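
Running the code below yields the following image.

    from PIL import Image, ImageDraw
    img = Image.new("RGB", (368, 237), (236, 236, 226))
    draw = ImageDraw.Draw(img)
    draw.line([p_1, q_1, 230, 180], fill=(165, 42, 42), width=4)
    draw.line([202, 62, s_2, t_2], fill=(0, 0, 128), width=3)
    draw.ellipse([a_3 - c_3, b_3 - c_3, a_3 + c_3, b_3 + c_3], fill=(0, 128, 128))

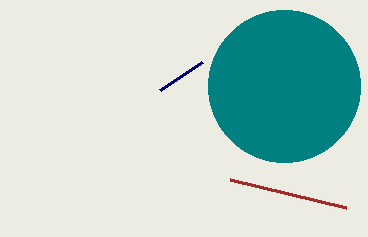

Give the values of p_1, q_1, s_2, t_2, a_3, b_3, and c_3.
p_1 = 346; q_1 = 208; s_2 = 160; t_2 = 90; a_3 = 284; b_3 = 86; c_3 = 76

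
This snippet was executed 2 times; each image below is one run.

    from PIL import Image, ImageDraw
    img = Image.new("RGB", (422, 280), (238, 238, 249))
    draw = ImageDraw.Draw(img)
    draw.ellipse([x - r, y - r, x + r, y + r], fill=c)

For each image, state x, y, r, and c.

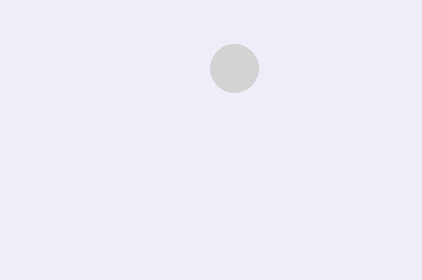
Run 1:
x = 234; y = 68; r = 24; c = 'lightgray'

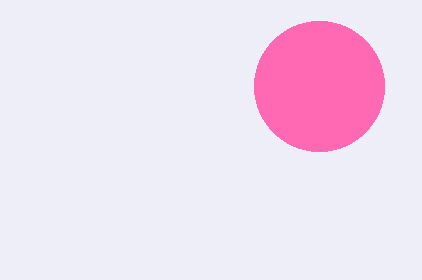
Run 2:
x = 319, y = 86, r = 65, c = 'hotpink'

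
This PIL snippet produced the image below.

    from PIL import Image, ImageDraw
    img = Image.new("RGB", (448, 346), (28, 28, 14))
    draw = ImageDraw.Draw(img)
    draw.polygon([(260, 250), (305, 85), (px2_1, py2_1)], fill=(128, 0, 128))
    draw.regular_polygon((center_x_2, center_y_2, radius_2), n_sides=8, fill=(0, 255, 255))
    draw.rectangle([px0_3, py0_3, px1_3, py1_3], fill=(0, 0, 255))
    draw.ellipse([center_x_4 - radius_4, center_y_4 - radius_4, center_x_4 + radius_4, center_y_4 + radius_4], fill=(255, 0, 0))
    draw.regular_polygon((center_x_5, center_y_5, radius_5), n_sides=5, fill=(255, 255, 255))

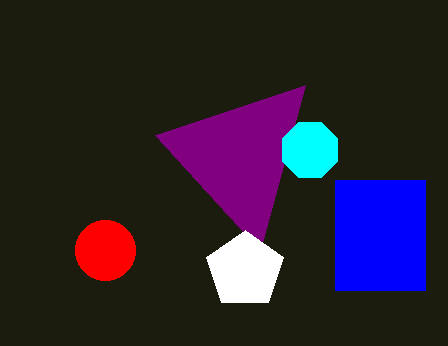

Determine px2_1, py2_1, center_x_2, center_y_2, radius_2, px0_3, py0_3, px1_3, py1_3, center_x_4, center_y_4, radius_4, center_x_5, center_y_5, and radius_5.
px2_1 = 155, py2_1 = 135, center_x_2 = 310, center_y_2 = 150, radius_2 = 30, px0_3 = 335, py0_3 = 180, px1_3 = 425, py1_3 = 290, center_x_4 = 105, center_y_4 = 250, radius_4 = 30, center_x_5 = 245, center_y_5 = 270, radius_5 = 40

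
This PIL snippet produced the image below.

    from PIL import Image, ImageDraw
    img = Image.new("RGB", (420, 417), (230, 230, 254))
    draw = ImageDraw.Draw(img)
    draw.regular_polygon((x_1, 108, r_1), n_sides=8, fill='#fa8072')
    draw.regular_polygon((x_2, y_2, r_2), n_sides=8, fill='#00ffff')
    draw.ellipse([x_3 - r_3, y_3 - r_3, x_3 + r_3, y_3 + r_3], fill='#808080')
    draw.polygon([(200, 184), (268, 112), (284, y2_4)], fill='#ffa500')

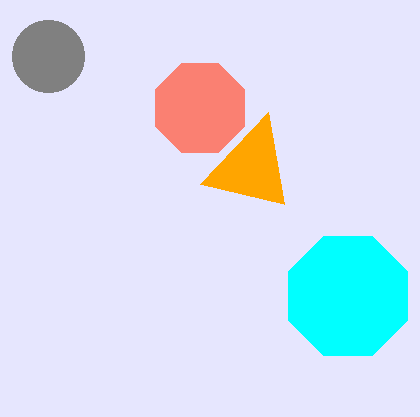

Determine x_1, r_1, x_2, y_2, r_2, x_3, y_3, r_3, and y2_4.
x_1 = 200; r_1 = 48; x_2 = 348; y_2 = 296; r_2 = 64; x_3 = 48; y_3 = 56; r_3 = 36; y2_4 = 204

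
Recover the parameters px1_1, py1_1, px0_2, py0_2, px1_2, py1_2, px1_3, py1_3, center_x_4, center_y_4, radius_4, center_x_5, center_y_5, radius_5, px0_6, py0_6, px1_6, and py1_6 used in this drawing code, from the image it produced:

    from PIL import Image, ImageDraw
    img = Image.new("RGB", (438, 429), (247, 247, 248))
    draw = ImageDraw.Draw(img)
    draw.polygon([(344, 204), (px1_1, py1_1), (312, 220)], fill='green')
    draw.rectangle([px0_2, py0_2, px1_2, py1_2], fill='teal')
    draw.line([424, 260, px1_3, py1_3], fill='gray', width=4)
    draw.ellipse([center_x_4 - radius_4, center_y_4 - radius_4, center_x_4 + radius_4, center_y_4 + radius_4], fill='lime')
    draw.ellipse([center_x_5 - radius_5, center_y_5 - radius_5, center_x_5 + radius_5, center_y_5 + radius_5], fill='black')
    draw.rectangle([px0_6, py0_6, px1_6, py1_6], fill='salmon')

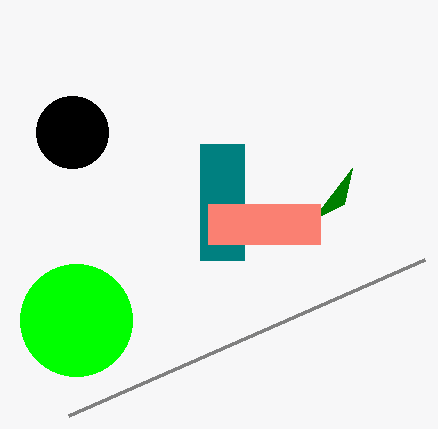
px1_1 = 352, py1_1 = 168, px0_2 = 200, py0_2 = 144, px1_2 = 244, py1_2 = 260, px1_3 = 68, py1_3 = 416, center_x_4 = 76, center_y_4 = 320, radius_4 = 56, center_x_5 = 72, center_y_5 = 132, radius_5 = 36, px0_6 = 208, py0_6 = 204, px1_6 = 320, py1_6 = 244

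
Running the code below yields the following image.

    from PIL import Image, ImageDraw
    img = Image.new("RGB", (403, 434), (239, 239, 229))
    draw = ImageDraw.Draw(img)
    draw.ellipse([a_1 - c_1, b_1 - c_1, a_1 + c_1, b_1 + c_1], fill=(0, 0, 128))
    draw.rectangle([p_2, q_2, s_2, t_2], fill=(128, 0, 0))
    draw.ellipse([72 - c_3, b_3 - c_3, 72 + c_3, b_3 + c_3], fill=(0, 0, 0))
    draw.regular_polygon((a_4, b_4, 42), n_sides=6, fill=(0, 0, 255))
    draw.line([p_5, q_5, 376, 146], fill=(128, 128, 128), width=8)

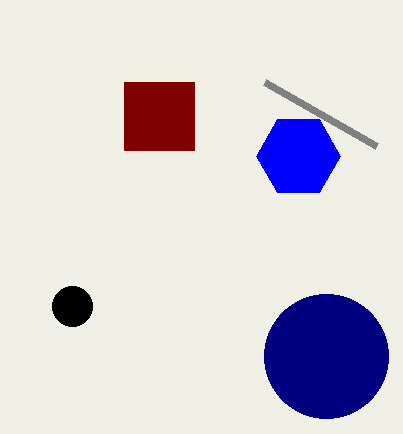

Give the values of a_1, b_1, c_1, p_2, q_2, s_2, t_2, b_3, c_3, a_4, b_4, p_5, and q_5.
a_1 = 326, b_1 = 356, c_1 = 62, p_2 = 124, q_2 = 82, s_2 = 194, t_2 = 150, b_3 = 306, c_3 = 20, a_4 = 298, b_4 = 156, p_5 = 264, q_5 = 82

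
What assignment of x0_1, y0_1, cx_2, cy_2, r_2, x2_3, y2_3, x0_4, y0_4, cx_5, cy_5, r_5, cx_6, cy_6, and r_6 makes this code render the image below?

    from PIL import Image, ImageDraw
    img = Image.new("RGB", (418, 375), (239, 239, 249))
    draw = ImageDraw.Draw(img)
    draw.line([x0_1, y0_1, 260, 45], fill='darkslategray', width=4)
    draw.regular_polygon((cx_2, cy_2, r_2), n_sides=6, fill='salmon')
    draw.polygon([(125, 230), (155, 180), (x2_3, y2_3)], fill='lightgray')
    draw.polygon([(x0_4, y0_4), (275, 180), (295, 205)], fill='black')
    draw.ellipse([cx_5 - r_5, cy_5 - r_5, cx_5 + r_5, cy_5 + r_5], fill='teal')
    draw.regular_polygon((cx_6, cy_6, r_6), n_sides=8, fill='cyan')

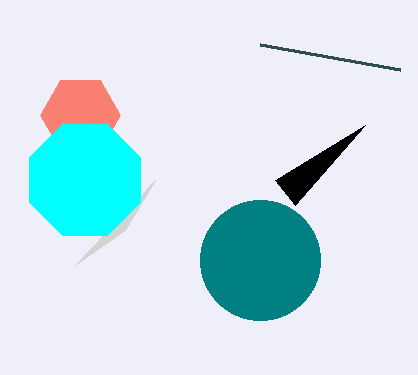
x0_1 = 400; y0_1 = 70; cx_2 = 80; cy_2 = 115; r_2 = 40; x2_3 = 75; y2_3 = 265; x0_4 = 365; y0_4 = 125; cx_5 = 260; cy_5 = 260; r_5 = 60; cx_6 = 85; cy_6 = 180; r_6 = 60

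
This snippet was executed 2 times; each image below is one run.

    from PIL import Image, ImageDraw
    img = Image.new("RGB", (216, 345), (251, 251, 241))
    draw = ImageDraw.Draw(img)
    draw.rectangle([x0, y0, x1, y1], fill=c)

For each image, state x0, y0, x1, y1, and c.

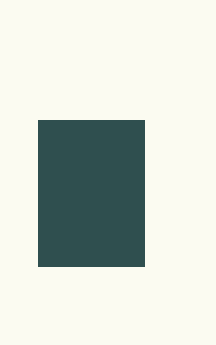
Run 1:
x0 = 38, y0 = 120, x1 = 144, y1 = 266, c = 'darkslategray'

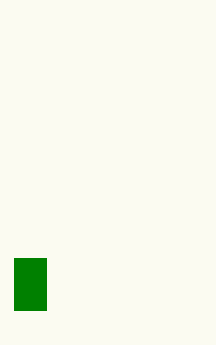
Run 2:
x0 = 14
y0 = 258
x1 = 46
y1 = 310
c = 'green'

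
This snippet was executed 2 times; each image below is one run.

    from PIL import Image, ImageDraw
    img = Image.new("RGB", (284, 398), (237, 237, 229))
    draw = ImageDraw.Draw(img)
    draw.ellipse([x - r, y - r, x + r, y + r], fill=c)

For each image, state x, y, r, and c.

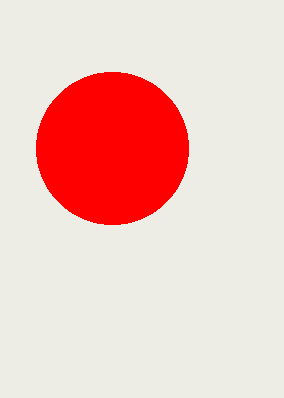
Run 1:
x = 112, y = 148, r = 76, c = 'red'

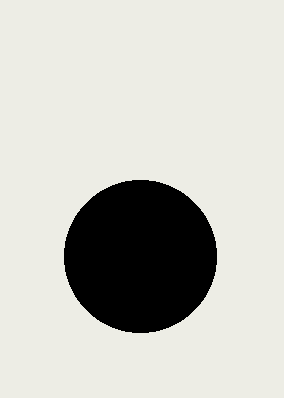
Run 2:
x = 140
y = 256
r = 76
c = 'black'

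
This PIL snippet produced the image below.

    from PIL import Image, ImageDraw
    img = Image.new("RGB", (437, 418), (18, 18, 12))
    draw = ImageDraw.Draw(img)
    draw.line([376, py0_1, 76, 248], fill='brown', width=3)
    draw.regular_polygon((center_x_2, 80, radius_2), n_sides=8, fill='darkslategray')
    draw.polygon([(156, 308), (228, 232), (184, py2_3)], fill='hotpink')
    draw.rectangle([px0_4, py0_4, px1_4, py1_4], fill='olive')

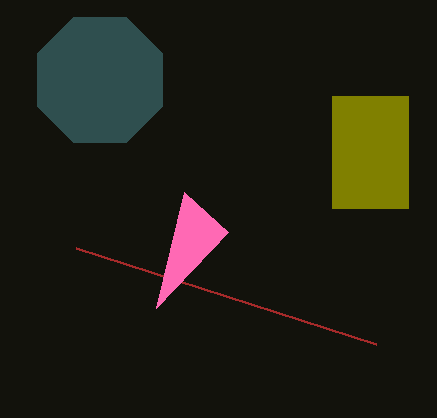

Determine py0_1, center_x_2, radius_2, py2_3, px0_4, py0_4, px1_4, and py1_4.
py0_1 = 344, center_x_2 = 100, radius_2 = 68, py2_3 = 192, px0_4 = 332, py0_4 = 96, px1_4 = 408, py1_4 = 208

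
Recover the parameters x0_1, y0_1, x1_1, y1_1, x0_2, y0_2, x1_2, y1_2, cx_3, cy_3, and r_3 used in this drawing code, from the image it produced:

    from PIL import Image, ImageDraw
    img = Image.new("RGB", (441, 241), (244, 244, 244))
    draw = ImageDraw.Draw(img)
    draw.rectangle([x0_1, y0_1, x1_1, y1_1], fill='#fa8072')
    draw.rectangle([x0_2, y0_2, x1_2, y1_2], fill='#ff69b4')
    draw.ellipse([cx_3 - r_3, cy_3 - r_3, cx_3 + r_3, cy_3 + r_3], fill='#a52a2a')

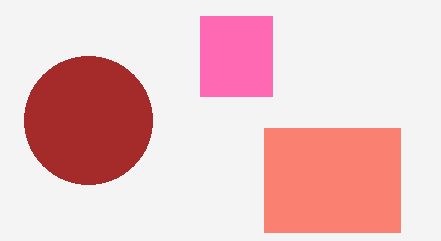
x0_1 = 264; y0_1 = 128; x1_1 = 400; y1_1 = 232; x0_2 = 200; y0_2 = 16; x1_2 = 272; y1_2 = 96; cx_3 = 88; cy_3 = 120; r_3 = 64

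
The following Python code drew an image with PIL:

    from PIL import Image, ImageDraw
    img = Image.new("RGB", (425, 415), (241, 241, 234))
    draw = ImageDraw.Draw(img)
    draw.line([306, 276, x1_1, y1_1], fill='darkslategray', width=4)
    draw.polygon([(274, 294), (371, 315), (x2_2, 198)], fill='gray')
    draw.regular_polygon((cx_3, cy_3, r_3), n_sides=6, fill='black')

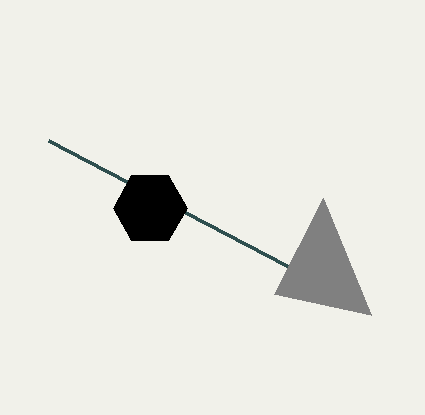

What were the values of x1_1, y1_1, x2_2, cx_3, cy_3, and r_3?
x1_1 = 49
y1_1 = 141
x2_2 = 323
cx_3 = 150
cy_3 = 208
r_3 = 37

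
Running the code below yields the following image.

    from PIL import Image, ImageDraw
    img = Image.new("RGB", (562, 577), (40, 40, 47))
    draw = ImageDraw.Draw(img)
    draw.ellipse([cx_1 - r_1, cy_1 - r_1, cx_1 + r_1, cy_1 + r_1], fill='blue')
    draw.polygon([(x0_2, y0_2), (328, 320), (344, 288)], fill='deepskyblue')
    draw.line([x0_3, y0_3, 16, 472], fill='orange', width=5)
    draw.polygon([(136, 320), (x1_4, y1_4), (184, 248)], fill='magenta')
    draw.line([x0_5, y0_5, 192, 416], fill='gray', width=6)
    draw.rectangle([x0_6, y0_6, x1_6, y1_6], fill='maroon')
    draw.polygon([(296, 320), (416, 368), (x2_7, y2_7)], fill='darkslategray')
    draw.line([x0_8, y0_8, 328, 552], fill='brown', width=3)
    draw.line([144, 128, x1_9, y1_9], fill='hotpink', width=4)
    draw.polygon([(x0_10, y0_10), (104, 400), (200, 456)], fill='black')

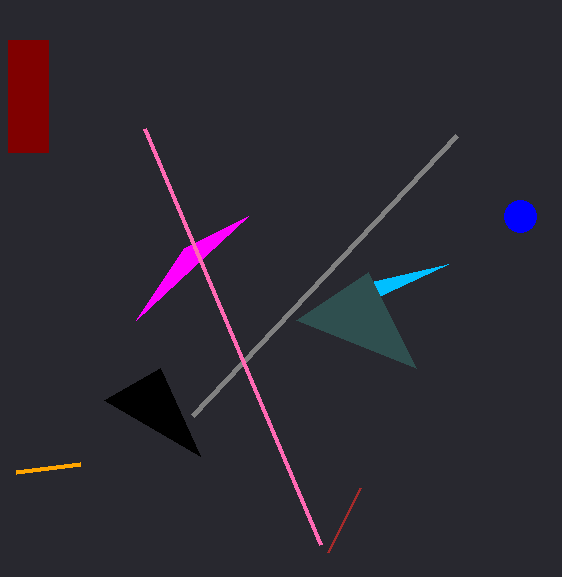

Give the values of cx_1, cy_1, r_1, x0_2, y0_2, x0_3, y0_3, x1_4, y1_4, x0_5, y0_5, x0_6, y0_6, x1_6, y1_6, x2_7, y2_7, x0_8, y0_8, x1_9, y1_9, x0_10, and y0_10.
cx_1 = 520, cy_1 = 216, r_1 = 16, x0_2 = 448, y0_2 = 264, x0_3 = 80, y0_3 = 464, x1_4 = 248, y1_4 = 216, x0_5 = 456, y0_5 = 136, x0_6 = 8, y0_6 = 40, x1_6 = 48, y1_6 = 152, x2_7 = 368, y2_7 = 272, x0_8 = 360, y0_8 = 488, x1_9 = 320, y1_9 = 544, x0_10 = 160, y0_10 = 368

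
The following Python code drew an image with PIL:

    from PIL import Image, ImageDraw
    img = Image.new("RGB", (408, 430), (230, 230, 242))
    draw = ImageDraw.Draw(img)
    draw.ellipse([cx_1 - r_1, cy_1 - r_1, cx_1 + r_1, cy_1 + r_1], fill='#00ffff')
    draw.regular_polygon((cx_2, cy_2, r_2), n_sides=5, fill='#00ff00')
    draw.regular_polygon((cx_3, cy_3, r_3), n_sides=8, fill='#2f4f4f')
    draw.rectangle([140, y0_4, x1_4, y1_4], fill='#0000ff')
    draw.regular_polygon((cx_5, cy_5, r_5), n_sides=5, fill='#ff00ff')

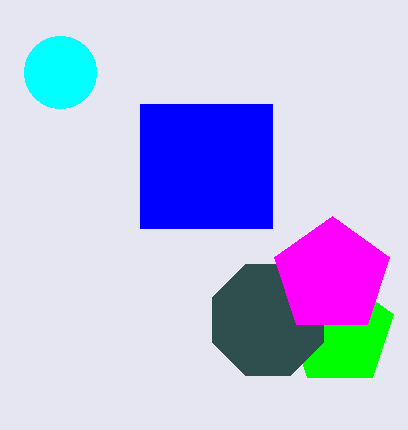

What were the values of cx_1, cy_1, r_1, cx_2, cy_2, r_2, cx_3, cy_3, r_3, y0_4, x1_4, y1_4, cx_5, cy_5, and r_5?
cx_1 = 60
cy_1 = 72
r_1 = 36
cx_2 = 340
cy_2 = 332
r_2 = 56
cx_3 = 268
cy_3 = 320
r_3 = 60
y0_4 = 104
x1_4 = 272
y1_4 = 228
cx_5 = 332
cy_5 = 276
r_5 = 60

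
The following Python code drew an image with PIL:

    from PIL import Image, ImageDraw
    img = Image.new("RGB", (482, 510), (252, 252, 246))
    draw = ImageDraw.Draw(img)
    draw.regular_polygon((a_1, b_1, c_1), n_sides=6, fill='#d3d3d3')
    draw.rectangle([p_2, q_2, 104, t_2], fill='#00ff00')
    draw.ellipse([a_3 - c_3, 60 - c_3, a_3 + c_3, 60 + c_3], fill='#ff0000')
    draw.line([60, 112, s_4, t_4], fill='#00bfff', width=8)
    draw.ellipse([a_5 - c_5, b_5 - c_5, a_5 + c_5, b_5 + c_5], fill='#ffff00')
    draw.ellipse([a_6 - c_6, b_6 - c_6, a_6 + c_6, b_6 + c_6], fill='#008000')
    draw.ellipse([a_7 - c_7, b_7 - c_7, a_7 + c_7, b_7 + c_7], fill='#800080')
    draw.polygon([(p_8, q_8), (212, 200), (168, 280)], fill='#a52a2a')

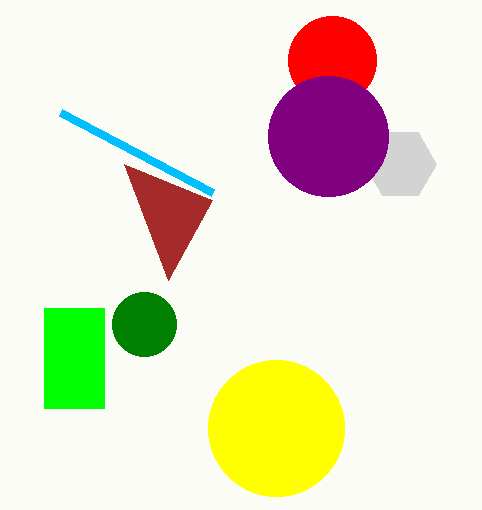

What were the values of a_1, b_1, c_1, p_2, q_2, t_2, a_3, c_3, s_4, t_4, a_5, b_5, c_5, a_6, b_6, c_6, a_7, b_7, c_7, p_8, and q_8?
a_1 = 400; b_1 = 164; c_1 = 36; p_2 = 44; q_2 = 308; t_2 = 408; a_3 = 332; c_3 = 44; s_4 = 212; t_4 = 192; a_5 = 276; b_5 = 428; c_5 = 68; a_6 = 144; b_6 = 324; c_6 = 32; a_7 = 328; b_7 = 136; c_7 = 60; p_8 = 124; q_8 = 164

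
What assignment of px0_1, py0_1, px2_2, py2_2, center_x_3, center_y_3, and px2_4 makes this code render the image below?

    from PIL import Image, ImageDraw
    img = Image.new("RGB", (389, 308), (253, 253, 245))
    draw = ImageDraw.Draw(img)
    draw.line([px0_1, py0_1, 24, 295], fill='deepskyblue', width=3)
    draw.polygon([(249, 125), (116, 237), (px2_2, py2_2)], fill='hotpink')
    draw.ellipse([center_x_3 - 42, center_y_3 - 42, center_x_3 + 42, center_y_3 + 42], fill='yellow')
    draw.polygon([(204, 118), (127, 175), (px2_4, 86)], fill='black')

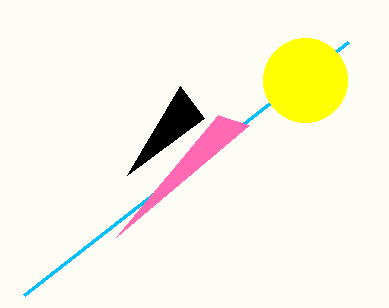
px0_1 = 348; py0_1 = 42; px2_2 = 218; py2_2 = 115; center_x_3 = 305; center_y_3 = 80; px2_4 = 180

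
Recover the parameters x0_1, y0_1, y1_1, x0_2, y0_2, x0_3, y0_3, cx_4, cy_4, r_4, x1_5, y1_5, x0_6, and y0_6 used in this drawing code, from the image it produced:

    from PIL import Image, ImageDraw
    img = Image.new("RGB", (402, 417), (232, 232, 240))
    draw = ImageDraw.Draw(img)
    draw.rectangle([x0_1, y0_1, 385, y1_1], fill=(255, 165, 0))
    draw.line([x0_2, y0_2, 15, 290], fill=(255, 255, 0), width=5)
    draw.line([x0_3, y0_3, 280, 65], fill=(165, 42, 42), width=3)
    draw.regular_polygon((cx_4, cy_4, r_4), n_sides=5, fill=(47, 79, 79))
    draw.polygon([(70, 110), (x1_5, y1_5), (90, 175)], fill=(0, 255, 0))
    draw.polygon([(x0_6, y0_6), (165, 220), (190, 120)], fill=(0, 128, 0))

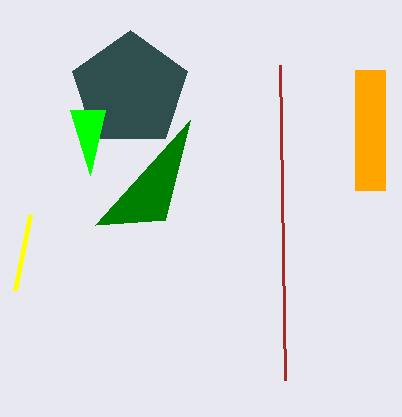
x0_1 = 355
y0_1 = 70
y1_1 = 190
x0_2 = 30
y0_2 = 215
x0_3 = 285
y0_3 = 380
cx_4 = 130
cy_4 = 90
r_4 = 60
x1_5 = 105
y1_5 = 110
x0_6 = 95
y0_6 = 225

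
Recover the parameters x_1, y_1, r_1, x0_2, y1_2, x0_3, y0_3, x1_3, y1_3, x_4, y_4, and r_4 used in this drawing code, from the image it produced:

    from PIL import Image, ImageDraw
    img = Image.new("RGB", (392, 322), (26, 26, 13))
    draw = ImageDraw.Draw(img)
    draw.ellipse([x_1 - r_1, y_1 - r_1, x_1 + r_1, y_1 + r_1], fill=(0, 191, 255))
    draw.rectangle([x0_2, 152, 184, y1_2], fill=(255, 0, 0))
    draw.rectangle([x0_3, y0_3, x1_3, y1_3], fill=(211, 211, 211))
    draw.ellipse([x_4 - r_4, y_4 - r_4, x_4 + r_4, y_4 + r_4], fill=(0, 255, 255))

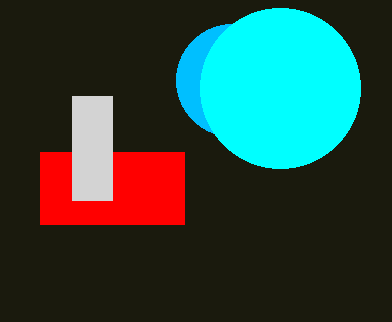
x_1 = 232
y_1 = 80
r_1 = 56
x0_2 = 40
y1_2 = 224
x0_3 = 72
y0_3 = 96
x1_3 = 112
y1_3 = 200
x_4 = 280
y_4 = 88
r_4 = 80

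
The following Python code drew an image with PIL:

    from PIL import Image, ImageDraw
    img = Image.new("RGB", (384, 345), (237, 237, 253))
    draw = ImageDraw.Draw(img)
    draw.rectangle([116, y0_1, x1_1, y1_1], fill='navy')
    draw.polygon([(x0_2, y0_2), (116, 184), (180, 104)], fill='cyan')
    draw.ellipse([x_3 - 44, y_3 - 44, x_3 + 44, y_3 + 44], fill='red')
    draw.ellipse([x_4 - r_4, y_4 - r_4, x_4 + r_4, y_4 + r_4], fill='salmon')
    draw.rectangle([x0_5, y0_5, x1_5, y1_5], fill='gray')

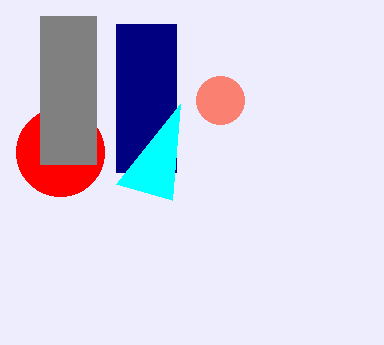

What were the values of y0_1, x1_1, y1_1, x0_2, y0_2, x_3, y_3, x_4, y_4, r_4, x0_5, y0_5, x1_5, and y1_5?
y0_1 = 24; x1_1 = 176; y1_1 = 172; x0_2 = 172; y0_2 = 200; x_3 = 60; y_3 = 152; x_4 = 220; y_4 = 100; r_4 = 24; x0_5 = 40; y0_5 = 16; x1_5 = 96; y1_5 = 164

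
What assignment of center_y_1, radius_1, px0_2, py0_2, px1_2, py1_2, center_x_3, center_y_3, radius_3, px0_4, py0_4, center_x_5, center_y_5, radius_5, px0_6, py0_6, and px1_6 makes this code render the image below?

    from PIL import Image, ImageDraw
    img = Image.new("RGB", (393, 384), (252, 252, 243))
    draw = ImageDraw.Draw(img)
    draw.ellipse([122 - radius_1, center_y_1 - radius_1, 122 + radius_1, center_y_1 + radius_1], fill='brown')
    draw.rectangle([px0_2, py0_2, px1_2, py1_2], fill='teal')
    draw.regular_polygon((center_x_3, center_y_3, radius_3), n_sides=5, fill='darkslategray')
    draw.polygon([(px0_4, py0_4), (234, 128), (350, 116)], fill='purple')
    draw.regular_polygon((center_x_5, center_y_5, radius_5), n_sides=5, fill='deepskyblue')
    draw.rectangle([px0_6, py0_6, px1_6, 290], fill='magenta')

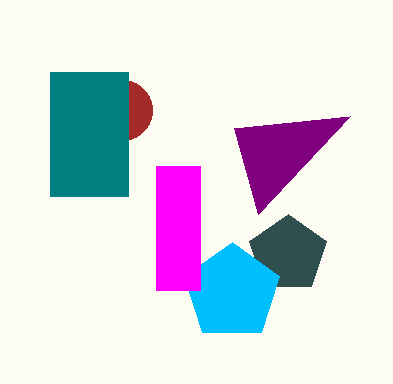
center_y_1 = 110, radius_1 = 30, px0_2 = 50, py0_2 = 72, px1_2 = 128, py1_2 = 196, center_x_3 = 288, center_y_3 = 254, radius_3 = 40, px0_4 = 258, py0_4 = 214, center_x_5 = 232, center_y_5 = 292, radius_5 = 50, px0_6 = 156, py0_6 = 166, px1_6 = 200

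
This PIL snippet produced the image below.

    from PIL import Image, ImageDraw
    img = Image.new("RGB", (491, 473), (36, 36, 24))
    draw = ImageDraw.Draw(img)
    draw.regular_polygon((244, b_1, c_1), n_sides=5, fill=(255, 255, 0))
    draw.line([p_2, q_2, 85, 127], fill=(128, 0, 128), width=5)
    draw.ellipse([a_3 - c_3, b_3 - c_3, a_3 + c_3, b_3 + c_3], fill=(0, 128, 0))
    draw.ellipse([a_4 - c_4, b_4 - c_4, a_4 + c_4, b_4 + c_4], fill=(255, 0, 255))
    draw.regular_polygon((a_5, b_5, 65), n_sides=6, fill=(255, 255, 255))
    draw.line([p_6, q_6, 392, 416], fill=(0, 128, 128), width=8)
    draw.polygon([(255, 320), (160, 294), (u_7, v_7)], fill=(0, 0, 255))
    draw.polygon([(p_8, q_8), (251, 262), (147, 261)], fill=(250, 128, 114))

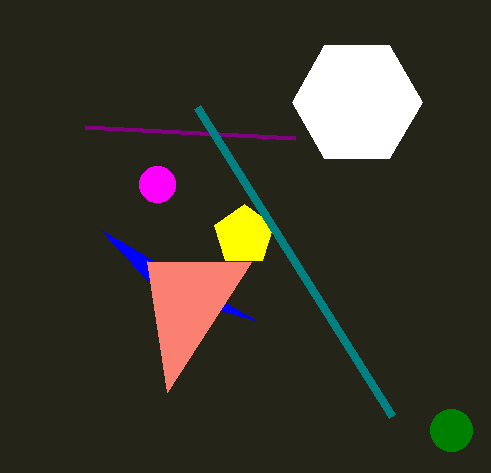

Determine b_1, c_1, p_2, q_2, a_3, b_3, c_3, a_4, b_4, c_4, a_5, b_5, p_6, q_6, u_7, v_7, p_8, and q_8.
b_1 = 235
c_1 = 31
p_2 = 295
q_2 = 138
a_3 = 451
b_3 = 430
c_3 = 21
a_4 = 157
b_4 = 184
c_4 = 18
a_5 = 357
b_5 = 102
p_6 = 197
q_6 = 107
u_7 = 101
v_7 = 230
p_8 = 167
q_8 = 392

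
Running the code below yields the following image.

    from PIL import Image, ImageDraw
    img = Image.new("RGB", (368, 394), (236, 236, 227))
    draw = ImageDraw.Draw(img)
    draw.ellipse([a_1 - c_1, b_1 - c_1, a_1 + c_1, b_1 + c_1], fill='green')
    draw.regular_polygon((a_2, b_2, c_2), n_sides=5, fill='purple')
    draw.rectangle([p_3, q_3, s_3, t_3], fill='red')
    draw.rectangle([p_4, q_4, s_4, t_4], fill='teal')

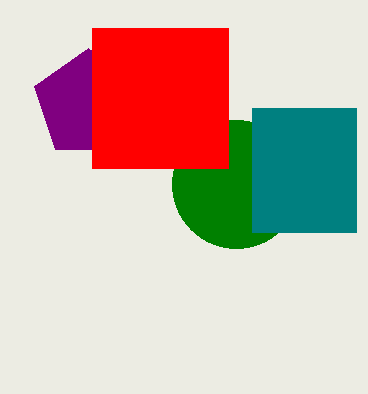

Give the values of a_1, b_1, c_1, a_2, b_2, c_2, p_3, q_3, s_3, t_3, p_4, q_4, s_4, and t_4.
a_1 = 236, b_1 = 184, c_1 = 64, a_2 = 88, b_2 = 104, c_2 = 56, p_3 = 92, q_3 = 28, s_3 = 228, t_3 = 168, p_4 = 252, q_4 = 108, s_4 = 356, t_4 = 232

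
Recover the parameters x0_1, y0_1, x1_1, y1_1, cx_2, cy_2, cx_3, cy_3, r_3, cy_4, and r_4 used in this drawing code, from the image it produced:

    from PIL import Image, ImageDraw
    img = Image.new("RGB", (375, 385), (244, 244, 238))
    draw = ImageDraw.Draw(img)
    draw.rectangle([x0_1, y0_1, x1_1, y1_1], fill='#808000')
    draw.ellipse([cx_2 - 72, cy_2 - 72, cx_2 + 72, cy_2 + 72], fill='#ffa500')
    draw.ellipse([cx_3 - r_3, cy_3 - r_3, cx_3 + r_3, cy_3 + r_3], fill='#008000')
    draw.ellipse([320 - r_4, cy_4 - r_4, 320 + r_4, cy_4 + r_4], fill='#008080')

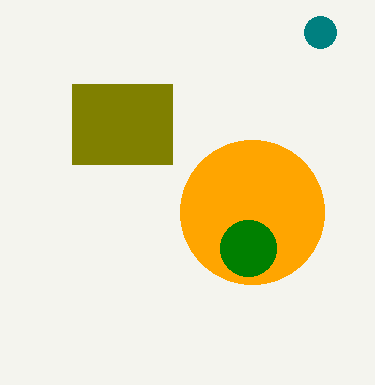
x0_1 = 72, y0_1 = 84, x1_1 = 172, y1_1 = 164, cx_2 = 252, cy_2 = 212, cx_3 = 248, cy_3 = 248, r_3 = 28, cy_4 = 32, r_4 = 16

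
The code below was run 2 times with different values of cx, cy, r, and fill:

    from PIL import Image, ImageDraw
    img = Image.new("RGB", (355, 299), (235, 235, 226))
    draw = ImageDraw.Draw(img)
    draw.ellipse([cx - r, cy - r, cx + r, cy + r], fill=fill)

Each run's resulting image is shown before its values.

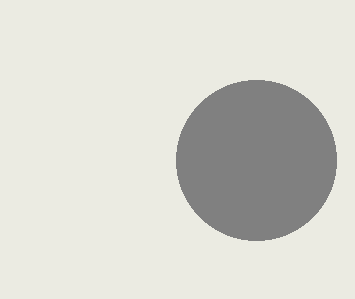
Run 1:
cx = 256
cy = 160
r = 80
fill = 'gray'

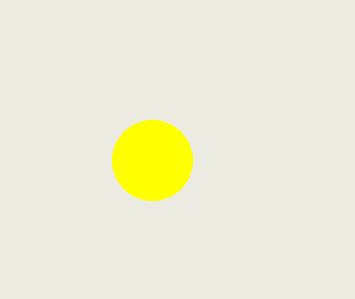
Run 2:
cx = 152, cy = 160, r = 40, fill = 'yellow'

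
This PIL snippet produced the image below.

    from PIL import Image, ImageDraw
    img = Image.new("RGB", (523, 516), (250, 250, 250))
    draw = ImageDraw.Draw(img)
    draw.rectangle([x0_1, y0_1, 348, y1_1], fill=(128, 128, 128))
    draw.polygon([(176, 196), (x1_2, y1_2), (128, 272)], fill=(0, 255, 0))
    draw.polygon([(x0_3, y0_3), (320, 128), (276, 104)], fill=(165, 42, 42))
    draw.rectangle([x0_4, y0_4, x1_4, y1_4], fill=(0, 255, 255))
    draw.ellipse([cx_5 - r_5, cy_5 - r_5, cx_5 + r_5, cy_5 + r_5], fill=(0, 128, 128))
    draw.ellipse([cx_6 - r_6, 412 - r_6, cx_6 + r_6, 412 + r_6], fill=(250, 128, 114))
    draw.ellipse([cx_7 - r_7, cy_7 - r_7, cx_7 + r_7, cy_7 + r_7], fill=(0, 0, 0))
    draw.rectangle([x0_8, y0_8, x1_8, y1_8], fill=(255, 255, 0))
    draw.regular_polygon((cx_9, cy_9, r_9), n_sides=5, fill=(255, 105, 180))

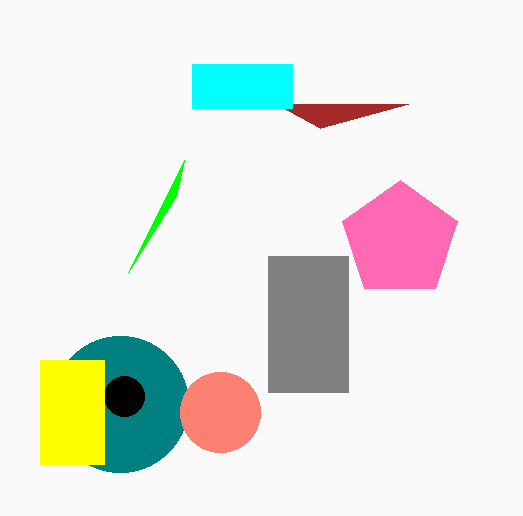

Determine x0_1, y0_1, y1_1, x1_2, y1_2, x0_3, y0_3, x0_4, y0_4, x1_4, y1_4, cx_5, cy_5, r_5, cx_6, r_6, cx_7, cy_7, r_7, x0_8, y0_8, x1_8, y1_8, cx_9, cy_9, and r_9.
x0_1 = 268, y0_1 = 256, y1_1 = 392, x1_2 = 184, y1_2 = 160, x0_3 = 408, y0_3 = 104, x0_4 = 192, y0_4 = 64, x1_4 = 292, y1_4 = 108, cx_5 = 120, cy_5 = 404, r_5 = 68, cx_6 = 220, r_6 = 40, cx_7 = 124, cy_7 = 396, r_7 = 20, x0_8 = 40, y0_8 = 360, x1_8 = 104, y1_8 = 464, cx_9 = 400, cy_9 = 240, r_9 = 60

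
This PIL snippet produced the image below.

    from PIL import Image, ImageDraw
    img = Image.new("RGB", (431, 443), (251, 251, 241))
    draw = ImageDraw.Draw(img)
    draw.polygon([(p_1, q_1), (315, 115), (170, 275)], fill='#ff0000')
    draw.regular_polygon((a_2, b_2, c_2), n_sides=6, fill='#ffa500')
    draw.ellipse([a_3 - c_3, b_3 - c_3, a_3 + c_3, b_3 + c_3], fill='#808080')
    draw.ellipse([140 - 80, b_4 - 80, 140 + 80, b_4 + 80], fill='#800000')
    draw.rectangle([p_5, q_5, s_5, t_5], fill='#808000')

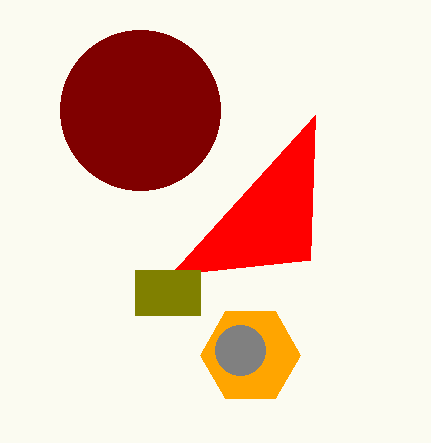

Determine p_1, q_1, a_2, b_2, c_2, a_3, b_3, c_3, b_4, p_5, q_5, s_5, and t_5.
p_1 = 310
q_1 = 260
a_2 = 250
b_2 = 355
c_2 = 50
a_3 = 240
b_3 = 350
c_3 = 25
b_4 = 110
p_5 = 135
q_5 = 270
s_5 = 200
t_5 = 315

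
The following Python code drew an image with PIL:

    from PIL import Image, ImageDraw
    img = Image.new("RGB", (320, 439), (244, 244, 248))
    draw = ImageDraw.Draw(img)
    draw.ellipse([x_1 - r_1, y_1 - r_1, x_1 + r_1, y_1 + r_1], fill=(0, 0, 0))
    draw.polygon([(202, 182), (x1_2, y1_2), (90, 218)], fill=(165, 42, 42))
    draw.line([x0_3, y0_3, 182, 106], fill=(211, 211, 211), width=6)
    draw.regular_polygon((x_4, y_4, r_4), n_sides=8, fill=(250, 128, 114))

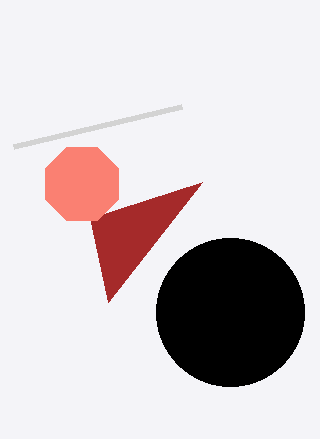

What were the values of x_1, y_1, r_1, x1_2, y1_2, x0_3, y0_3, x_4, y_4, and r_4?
x_1 = 230; y_1 = 312; r_1 = 74; x1_2 = 108; y1_2 = 302; x0_3 = 14; y0_3 = 146; x_4 = 82; y_4 = 184; r_4 = 40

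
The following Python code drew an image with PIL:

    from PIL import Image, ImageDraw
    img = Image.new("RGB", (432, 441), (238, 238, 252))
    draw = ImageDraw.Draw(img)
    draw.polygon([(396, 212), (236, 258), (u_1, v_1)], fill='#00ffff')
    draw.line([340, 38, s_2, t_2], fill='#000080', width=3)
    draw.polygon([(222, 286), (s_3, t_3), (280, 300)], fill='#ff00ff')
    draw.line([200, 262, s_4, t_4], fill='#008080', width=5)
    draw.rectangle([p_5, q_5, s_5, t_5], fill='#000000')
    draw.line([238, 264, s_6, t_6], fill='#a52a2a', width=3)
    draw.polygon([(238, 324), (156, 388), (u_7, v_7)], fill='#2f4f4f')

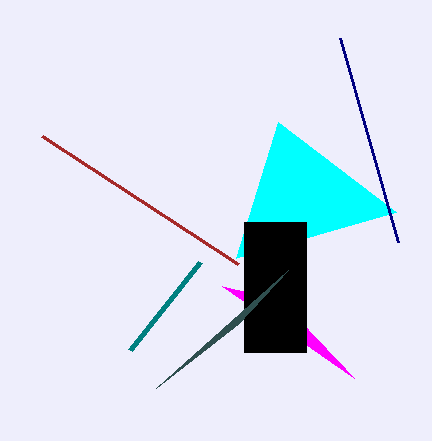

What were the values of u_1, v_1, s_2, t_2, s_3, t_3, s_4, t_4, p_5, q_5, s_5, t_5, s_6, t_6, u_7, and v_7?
u_1 = 278
v_1 = 122
s_2 = 398
t_2 = 242
s_3 = 354
t_3 = 378
s_4 = 130
t_4 = 350
p_5 = 244
q_5 = 222
s_5 = 306
t_5 = 352
s_6 = 42
t_6 = 136
u_7 = 288
v_7 = 270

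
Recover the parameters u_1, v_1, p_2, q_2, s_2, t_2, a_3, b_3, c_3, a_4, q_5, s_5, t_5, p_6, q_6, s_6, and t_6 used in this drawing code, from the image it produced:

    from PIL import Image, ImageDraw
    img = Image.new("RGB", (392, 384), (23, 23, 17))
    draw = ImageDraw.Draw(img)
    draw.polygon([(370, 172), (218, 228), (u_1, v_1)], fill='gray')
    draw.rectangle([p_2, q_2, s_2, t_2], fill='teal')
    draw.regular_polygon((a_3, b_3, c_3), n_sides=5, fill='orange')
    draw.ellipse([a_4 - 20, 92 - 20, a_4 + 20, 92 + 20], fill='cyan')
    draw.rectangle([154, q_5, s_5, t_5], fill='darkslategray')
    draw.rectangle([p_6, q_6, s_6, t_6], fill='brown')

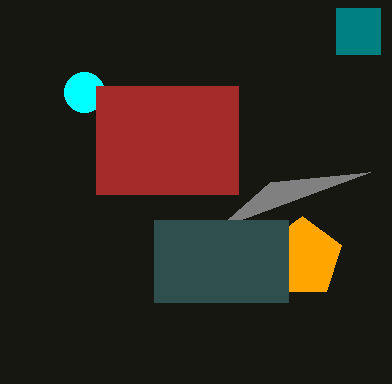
u_1 = 270
v_1 = 182
p_2 = 336
q_2 = 8
s_2 = 380
t_2 = 54
a_3 = 302
b_3 = 258
c_3 = 42
a_4 = 84
q_5 = 220
s_5 = 288
t_5 = 302
p_6 = 96
q_6 = 86
s_6 = 238
t_6 = 194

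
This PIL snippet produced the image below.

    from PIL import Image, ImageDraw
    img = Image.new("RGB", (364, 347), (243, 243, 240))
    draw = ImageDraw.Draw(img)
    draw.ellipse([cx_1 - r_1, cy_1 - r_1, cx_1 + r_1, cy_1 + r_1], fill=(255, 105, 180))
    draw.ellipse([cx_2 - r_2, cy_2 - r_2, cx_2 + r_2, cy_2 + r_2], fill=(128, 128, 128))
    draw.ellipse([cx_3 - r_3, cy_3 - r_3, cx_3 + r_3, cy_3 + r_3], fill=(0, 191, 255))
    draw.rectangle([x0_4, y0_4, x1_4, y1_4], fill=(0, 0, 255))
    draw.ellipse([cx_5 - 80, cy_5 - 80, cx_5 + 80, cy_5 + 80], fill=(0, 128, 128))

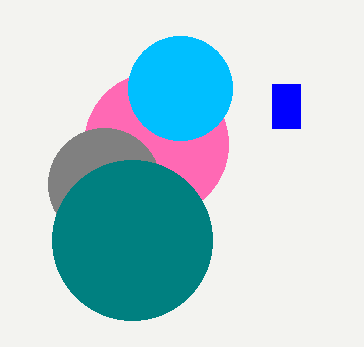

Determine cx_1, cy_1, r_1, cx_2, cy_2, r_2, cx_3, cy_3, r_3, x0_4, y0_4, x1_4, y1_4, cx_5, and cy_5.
cx_1 = 156, cy_1 = 144, r_1 = 72, cx_2 = 104, cy_2 = 184, r_2 = 56, cx_3 = 180, cy_3 = 88, r_3 = 52, x0_4 = 272, y0_4 = 84, x1_4 = 300, y1_4 = 128, cx_5 = 132, cy_5 = 240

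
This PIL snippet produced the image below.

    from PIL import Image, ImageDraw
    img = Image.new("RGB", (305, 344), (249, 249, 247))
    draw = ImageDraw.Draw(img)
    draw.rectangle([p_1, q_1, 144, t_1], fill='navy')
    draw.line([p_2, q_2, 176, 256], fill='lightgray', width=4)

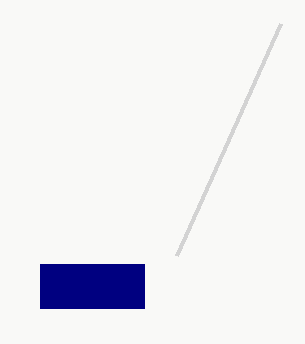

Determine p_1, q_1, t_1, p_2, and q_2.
p_1 = 40; q_1 = 264; t_1 = 308; p_2 = 280; q_2 = 24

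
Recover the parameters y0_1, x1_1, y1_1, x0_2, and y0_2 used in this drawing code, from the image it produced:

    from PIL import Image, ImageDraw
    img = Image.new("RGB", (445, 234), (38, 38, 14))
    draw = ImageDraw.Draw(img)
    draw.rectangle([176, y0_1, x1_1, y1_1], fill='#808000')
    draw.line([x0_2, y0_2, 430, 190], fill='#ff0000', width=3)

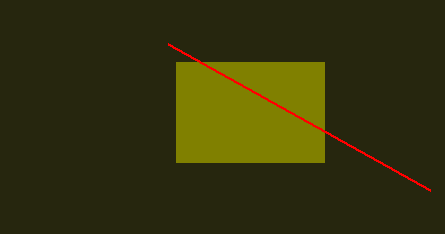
y0_1 = 62
x1_1 = 324
y1_1 = 162
x0_2 = 168
y0_2 = 44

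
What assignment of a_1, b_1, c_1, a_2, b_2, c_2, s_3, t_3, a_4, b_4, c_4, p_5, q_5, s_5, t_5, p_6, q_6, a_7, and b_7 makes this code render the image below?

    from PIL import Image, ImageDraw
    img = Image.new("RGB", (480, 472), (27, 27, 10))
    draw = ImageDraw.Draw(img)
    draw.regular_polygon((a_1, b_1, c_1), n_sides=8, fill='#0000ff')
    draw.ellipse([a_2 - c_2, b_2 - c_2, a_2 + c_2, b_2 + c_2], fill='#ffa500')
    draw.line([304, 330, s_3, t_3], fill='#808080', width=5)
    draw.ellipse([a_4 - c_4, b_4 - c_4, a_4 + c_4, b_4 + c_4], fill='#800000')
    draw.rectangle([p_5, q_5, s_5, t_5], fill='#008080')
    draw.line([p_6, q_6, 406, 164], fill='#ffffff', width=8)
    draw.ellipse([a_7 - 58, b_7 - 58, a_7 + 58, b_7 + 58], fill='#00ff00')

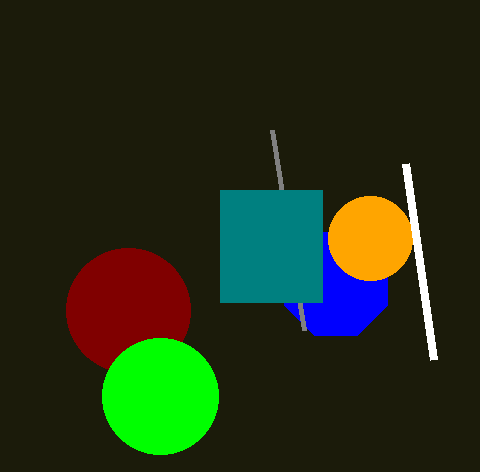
a_1 = 336
b_1 = 284
c_1 = 56
a_2 = 370
b_2 = 238
c_2 = 42
s_3 = 272
t_3 = 130
a_4 = 128
b_4 = 310
c_4 = 62
p_5 = 220
q_5 = 190
s_5 = 322
t_5 = 302
p_6 = 434
q_6 = 360
a_7 = 160
b_7 = 396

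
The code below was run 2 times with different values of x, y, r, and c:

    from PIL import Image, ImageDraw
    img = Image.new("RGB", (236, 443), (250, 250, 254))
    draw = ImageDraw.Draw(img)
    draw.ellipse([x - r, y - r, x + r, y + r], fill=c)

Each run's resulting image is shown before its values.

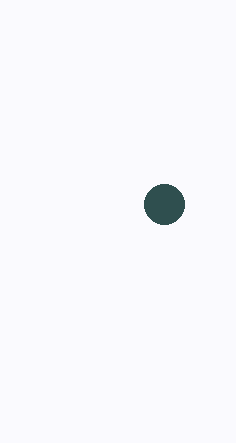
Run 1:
x = 164; y = 204; r = 20; c = 'darkslategray'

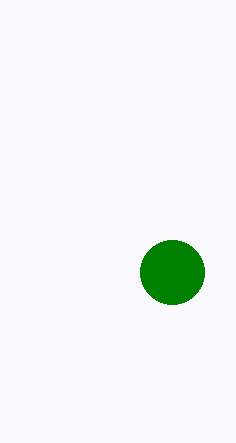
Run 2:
x = 172; y = 272; r = 32; c = 'green'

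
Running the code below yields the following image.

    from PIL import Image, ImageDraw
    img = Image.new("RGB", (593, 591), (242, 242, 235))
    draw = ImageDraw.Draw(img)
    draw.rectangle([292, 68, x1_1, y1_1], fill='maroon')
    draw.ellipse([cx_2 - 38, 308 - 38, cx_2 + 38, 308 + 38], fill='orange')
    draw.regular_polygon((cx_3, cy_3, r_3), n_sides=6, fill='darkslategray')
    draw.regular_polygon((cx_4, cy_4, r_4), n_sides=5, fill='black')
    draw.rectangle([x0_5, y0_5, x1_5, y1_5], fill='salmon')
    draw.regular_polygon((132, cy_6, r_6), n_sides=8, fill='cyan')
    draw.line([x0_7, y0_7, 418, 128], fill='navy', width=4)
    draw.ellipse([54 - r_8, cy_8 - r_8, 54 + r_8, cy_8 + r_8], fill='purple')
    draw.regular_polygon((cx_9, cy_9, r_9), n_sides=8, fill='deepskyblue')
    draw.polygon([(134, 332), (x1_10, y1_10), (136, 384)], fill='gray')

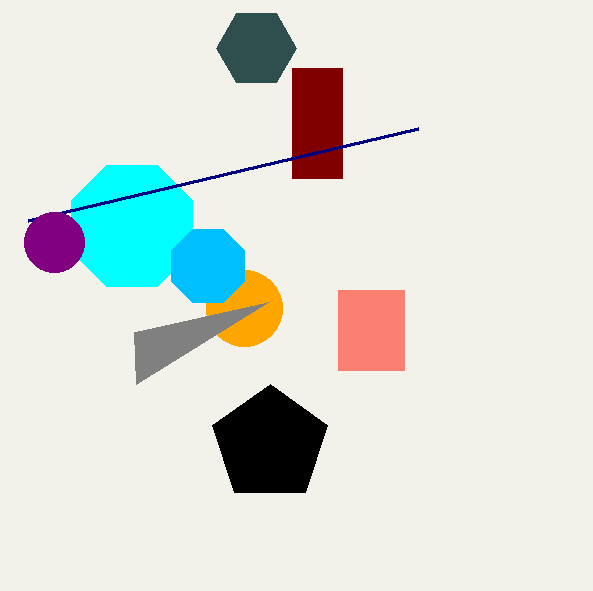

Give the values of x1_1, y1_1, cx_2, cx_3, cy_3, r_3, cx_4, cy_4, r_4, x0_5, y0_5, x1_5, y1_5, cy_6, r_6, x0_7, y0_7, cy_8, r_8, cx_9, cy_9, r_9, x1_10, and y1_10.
x1_1 = 342
y1_1 = 178
cx_2 = 244
cx_3 = 256
cy_3 = 48
r_3 = 40
cx_4 = 270
cy_4 = 444
r_4 = 60
x0_5 = 338
y0_5 = 290
x1_5 = 404
y1_5 = 370
cy_6 = 226
r_6 = 66
x0_7 = 28
y0_7 = 220
cy_8 = 242
r_8 = 30
cx_9 = 208
cy_9 = 266
r_9 = 40
x1_10 = 268
y1_10 = 302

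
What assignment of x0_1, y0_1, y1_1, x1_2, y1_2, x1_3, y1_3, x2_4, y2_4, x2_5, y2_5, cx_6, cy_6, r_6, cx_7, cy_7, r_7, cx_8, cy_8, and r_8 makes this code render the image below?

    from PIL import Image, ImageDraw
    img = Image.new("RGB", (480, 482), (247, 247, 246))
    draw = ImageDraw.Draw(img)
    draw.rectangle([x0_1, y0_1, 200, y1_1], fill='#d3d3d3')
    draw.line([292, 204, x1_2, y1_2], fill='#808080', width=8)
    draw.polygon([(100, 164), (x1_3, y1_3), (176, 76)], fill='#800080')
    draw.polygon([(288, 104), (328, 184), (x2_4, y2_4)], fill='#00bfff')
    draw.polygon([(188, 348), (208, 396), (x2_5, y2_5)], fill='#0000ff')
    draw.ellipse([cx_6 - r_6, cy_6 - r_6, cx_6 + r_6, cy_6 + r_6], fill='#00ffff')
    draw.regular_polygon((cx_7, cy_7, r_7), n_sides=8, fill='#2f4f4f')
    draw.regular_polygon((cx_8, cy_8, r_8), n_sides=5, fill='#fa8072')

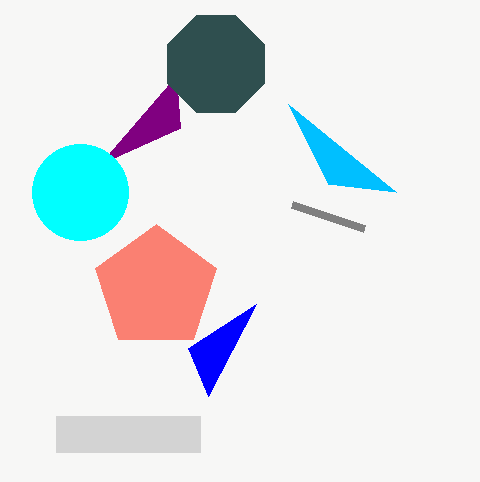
x0_1 = 56
y0_1 = 416
y1_1 = 452
x1_2 = 364
y1_2 = 228
x1_3 = 180
y1_3 = 128
x2_4 = 396
y2_4 = 192
x2_5 = 256
y2_5 = 304
cx_6 = 80
cy_6 = 192
r_6 = 48
cx_7 = 216
cy_7 = 64
r_7 = 52
cx_8 = 156
cy_8 = 288
r_8 = 64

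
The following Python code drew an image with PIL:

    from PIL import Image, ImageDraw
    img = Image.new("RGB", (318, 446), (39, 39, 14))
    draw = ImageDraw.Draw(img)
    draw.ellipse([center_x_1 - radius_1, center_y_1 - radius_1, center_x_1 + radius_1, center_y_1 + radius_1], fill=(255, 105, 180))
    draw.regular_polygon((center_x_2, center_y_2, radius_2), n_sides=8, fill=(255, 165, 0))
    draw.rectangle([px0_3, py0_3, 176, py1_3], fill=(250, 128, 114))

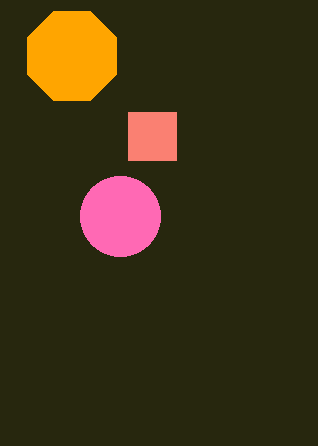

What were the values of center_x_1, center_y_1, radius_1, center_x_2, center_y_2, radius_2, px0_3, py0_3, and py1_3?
center_x_1 = 120
center_y_1 = 216
radius_1 = 40
center_x_2 = 72
center_y_2 = 56
radius_2 = 48
px0_3 = 128
py0_3 = 112
py1_3 = 160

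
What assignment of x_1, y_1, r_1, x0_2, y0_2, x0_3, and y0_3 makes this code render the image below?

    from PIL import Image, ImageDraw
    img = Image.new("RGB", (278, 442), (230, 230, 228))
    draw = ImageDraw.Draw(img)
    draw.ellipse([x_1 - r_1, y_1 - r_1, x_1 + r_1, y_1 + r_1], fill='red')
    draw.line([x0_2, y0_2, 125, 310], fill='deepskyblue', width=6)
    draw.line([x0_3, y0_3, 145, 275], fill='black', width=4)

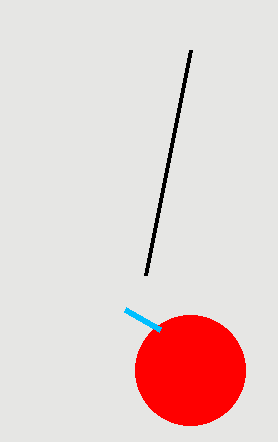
x_1 = 190
y_1 = 370
r_1 = 55
x0_2 = 160
y0_2 = 330
x0_3 = 190
y0_3 = 50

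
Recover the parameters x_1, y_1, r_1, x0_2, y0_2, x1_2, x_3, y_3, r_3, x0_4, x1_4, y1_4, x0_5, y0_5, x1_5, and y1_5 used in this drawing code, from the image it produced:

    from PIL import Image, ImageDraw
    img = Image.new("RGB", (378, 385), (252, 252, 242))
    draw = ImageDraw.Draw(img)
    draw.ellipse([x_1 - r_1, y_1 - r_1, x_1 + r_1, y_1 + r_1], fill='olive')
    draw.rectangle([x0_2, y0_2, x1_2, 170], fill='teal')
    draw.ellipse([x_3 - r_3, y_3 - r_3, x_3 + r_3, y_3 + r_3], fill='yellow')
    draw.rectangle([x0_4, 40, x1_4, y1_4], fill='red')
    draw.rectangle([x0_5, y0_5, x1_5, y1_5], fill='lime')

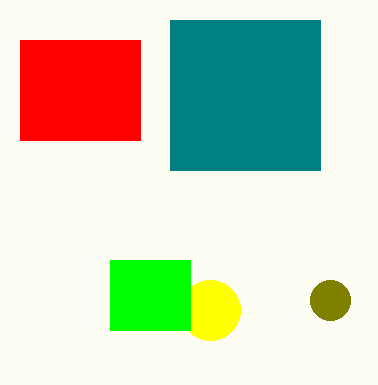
x_1 = 330; y_1 = 300; r_1 = 20; x0_2 = 170; y0_2 = 20; x1_2 = 320; x_3 = 210; y_3 = 310; r_3 = 30; x0_4 = 20; x1_4 = 140; y1_4 = 140; x0_5 = 110; y0_5 = 260; x1_5 = 190; y1_5 = 330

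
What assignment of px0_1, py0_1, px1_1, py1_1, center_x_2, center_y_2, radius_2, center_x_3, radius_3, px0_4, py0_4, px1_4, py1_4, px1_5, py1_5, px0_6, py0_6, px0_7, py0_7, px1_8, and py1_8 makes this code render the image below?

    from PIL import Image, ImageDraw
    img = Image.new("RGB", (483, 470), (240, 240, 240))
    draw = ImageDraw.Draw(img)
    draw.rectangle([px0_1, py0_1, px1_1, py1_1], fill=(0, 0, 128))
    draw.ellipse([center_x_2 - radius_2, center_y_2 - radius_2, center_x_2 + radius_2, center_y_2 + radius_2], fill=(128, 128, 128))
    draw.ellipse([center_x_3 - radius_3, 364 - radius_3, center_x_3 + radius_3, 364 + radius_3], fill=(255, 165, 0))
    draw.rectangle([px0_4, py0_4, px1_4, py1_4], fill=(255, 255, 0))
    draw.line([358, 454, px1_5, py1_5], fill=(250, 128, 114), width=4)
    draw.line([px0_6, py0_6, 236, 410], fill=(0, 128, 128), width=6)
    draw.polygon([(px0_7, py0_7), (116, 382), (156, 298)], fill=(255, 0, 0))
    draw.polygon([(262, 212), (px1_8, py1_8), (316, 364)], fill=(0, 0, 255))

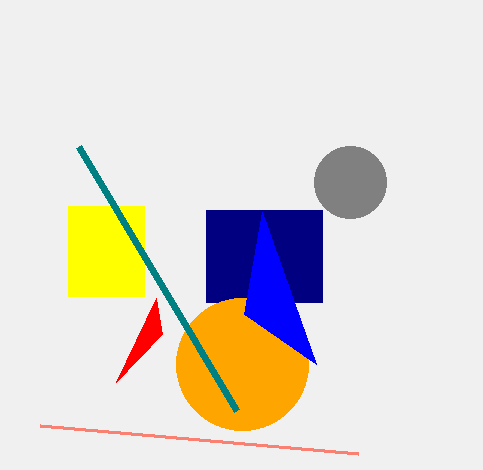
px0_1 = 206; py0_1 = 210; px1_1 = 322; py1_1 = 302; center_x_2 = 350; center_y_2 = 182; radius_2 = 36; center_x_3 = 242; radius_3 = 66; px0_4 = 68; py0_4 = 206; px1_4 = 144; py1_4 = 296; px1_5 = 40; py1_5 = 426; px0_6 = 78; py0_6 = 146; px0_7 = 162; py0_7 = 334; px1_8 = 244; py1_8 = 314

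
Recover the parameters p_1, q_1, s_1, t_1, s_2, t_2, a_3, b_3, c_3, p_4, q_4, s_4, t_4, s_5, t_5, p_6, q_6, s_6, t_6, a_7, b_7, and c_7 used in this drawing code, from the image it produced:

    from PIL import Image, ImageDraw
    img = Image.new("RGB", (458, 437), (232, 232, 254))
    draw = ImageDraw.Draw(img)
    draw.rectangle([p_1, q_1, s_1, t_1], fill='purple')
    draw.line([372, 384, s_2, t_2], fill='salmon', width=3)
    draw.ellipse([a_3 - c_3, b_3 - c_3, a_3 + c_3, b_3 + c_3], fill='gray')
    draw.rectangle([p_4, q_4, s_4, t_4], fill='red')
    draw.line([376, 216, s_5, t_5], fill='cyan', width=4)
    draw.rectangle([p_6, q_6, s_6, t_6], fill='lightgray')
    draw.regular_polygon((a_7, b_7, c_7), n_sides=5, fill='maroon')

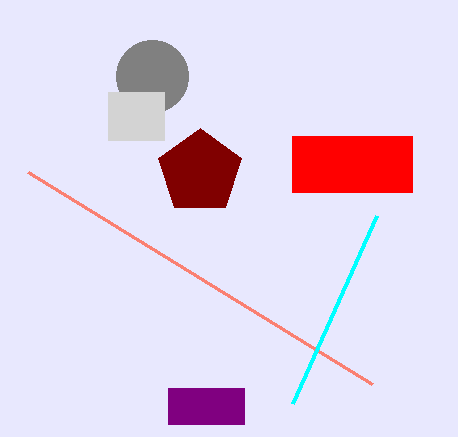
p_1 = 168, q_1 = 388, s_1 = 244, t_1 = 424, s_2 = 28, t_2 = 172, a_3 = 152, b_3 = 76, c_3 = 36, p_4 = 292, q_4 = 136, s_4 = 412, t_4 = 192, s_5 = 292, t_5 = 404, p_6 = 108, q_6 = 92, s_6 = 164, t_6 = 140, a_7 = 200, b_7 = 172, c_7 = 44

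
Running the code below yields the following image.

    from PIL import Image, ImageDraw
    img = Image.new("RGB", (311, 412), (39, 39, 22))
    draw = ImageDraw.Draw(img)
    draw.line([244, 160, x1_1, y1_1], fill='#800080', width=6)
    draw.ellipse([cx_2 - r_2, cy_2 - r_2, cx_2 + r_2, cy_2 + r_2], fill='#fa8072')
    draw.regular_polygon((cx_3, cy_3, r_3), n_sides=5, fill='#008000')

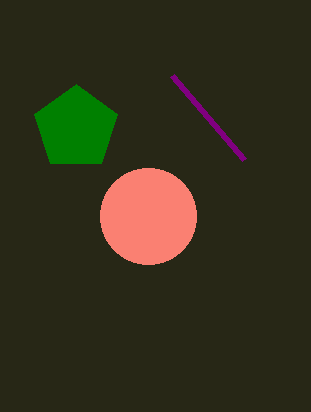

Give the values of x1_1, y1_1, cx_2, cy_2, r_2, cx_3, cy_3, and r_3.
x1_1 = 172; y1_1 = 76; cx_2 = 148; cy_2 = 216; r_2 = 48; cx_3 = 76; cy_3 = 128; r_3 = 44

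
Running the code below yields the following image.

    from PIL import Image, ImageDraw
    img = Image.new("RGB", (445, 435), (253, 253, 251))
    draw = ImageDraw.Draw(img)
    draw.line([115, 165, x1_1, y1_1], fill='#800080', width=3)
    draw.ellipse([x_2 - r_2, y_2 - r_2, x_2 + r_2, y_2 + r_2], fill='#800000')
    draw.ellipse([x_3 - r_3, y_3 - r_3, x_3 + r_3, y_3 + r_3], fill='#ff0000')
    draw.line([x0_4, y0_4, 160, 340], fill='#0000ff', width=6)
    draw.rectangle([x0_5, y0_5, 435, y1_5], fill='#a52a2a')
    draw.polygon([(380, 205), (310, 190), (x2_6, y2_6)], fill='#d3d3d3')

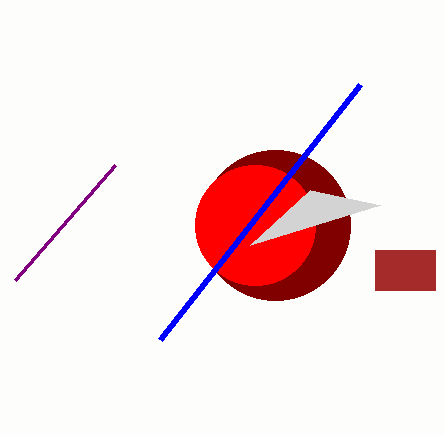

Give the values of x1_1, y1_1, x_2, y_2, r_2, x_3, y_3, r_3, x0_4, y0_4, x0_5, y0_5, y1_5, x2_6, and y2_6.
x1_1 = 15, y1_1 = 280, x_2 = 275, y_2 = 225, r_2 = 75, x_3 = 255, y_3 = 225, r_3 = 60, x0_4 = 360, y0_4 = 85, x0_5 = 375, y0_5 = 250, y1_5 = 290, x2_6 = 250, y2_6 = 245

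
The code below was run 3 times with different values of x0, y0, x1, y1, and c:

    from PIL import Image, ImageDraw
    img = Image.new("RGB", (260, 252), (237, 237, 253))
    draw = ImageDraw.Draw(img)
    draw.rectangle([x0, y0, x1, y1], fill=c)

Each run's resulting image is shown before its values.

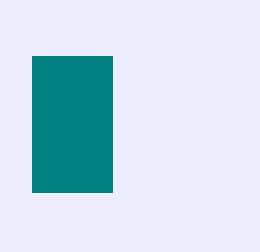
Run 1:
x0 = 32, y0 = 56, x1 = 112, y1 = 192, c = 'teal'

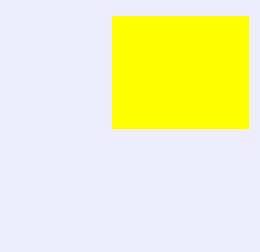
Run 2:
x0 = 112
y0 = 16
x1 = 248
y1 = 128
c = 'yellow'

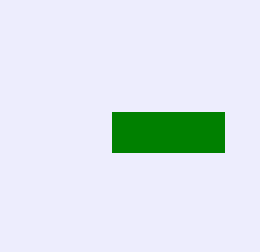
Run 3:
x0 = 112
y0 = 112
x1 = 224
y1 = 152
c = 'green'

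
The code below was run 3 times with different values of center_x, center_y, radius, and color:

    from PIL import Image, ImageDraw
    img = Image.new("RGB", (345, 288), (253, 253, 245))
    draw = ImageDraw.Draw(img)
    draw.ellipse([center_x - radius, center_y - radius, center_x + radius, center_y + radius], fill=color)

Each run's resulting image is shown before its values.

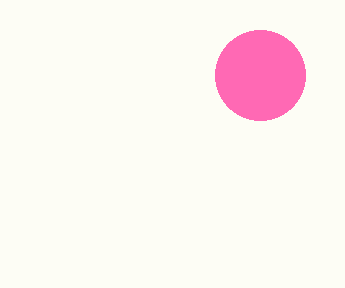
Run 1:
center_x = 260
center_y = 75
radius = 45
color = 'hotpink'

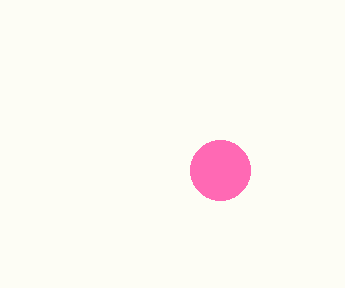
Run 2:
center_x = 220; center_y = 170; radius = 30; color = 'hotpink'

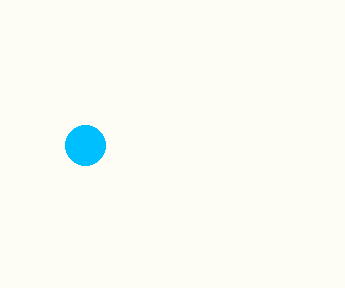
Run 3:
center_x = 85; center_y = 145; radius = 20; color = 'deepskyblue'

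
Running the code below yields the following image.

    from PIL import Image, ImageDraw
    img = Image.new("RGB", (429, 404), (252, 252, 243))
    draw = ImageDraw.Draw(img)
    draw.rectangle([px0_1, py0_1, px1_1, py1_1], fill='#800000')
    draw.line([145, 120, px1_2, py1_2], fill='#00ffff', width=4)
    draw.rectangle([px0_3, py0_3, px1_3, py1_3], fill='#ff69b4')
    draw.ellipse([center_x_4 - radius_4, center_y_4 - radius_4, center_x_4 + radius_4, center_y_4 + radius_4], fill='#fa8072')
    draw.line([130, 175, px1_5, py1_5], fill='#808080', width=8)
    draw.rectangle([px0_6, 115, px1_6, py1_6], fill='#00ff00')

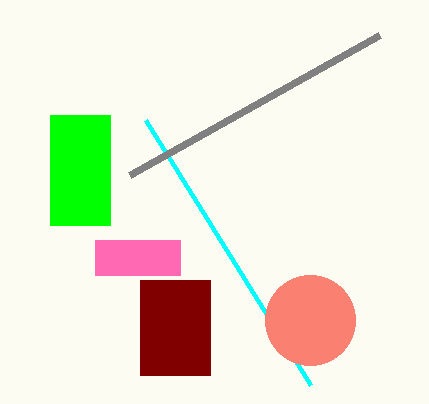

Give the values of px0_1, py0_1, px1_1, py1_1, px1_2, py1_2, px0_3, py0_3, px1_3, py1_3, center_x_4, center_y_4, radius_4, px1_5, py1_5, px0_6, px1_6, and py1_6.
px0_1 = 140, py0_1 = 280, px1_1 = 210, py1_1 = 375, px1_2 = 310, py1_2 = 385, px0_3 = 95, py0_3 = 240, px1_3 = 180, py1_3 = 275, center_x_4 = 310, center_y_4 = 320, radius_4 = 45, px1_5 = 380, py1_5 = 35, px0_6 = 50, px1_6 = 110, py1_6 = 225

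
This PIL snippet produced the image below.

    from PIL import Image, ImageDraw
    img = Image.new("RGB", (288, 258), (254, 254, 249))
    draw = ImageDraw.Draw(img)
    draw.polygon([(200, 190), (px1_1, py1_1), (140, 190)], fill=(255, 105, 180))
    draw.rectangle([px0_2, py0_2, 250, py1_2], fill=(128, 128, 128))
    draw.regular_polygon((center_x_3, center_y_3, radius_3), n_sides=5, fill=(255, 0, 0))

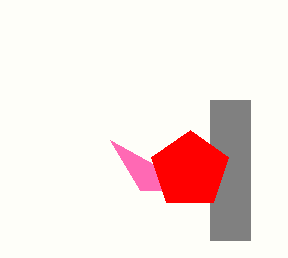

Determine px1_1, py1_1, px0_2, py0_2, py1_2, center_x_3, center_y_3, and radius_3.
px1_1 = 110, py1_1 = 140, px0_2 = 210, py0_2 = 100, py1_2 = 240, center_x_3 = 190, center_y_3 = 170, radius_3 = 40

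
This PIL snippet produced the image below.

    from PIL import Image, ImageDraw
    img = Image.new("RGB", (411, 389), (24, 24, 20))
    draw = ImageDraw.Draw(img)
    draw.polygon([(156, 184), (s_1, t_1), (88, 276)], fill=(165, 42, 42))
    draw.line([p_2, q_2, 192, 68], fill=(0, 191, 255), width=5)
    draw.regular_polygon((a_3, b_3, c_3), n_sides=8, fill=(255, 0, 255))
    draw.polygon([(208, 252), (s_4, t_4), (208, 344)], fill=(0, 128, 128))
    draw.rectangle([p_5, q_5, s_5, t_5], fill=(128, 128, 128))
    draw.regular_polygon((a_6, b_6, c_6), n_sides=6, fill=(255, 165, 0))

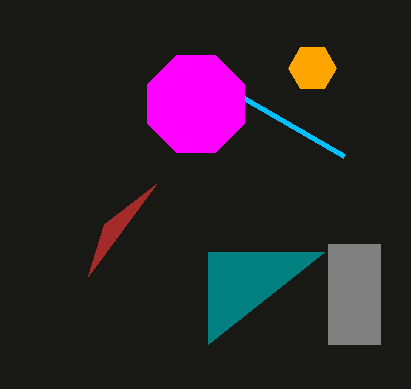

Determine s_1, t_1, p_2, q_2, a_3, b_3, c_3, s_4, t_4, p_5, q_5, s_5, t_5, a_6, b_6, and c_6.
s_1 = 104
t_1 = 224
p_2 = 344
q_2 = 156
a_3 = 196
b_3 = 104
c_3 = 52
s_4 = 324
t_4 = 252
p_5 = 328
q_5 = 244
s_5 = 380
t_5 = 344
a_6 = 312
b_6 = 68
c_6 = 24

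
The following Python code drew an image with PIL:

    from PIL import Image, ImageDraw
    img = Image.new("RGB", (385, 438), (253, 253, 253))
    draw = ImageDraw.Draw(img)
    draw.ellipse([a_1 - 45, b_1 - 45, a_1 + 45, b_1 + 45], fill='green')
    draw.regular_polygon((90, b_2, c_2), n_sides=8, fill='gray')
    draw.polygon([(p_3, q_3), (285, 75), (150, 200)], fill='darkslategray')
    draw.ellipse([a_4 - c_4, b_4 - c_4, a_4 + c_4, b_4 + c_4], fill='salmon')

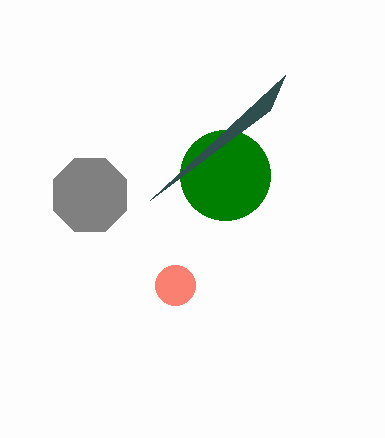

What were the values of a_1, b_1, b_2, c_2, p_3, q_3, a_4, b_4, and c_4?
a_1 = 225; b_1 = 175; b_2 = 195; c_2 = 40; p_3 = 270; q_3 = 110; a_4 = 175; b_4 = 285; c_4 = 20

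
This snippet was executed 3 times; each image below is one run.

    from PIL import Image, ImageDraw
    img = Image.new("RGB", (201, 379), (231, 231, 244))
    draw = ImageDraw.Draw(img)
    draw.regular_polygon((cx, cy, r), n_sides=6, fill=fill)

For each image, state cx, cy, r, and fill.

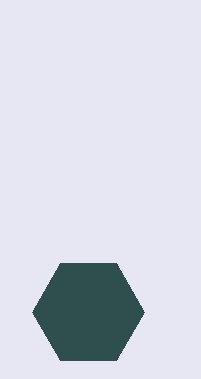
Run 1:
cx = 88
cy = 312
r = 56
fill = 'darkslategray'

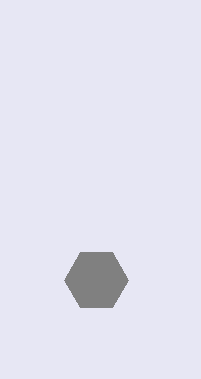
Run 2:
cx = 96, cy = 280, r = 32, fill = 'gray'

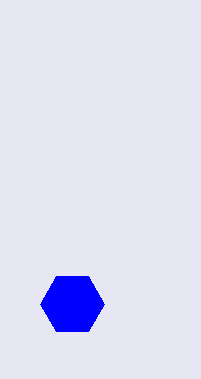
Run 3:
cx = 72
cy = 304
r = 32
fill = 'blue'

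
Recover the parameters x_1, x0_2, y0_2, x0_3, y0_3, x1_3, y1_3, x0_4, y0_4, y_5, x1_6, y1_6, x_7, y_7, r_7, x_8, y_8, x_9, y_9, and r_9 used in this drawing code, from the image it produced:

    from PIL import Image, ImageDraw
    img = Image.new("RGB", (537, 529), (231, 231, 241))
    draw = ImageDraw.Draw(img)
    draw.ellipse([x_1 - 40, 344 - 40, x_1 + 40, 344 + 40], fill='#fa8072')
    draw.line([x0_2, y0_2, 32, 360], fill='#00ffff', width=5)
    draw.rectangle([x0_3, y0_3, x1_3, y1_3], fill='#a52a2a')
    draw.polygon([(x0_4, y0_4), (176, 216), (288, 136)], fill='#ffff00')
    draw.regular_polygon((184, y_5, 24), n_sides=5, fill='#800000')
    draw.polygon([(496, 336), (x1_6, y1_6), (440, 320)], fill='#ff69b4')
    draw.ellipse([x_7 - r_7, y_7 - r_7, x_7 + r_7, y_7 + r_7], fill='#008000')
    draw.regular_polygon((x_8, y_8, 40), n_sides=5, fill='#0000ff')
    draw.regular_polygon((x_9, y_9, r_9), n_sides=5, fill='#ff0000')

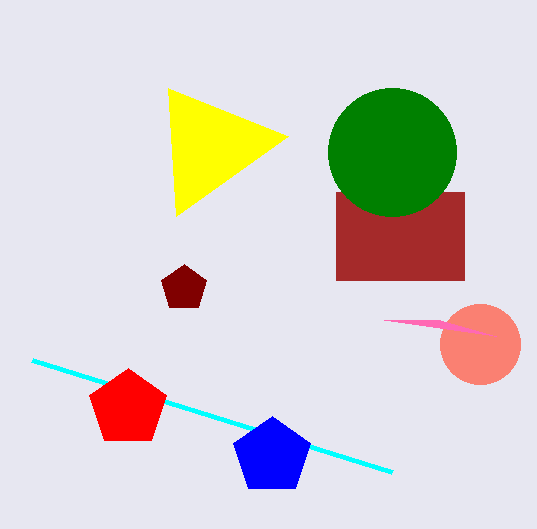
x_1 = 480, x0_2 = 392, y0_2 = 472, x0_3 = 336, y0_3 = 192, x1_3 = 464, y1_3 = 280, x0_4 = 168, y0_4 = 88, y_5 = 288, x1_6 = 384, y1_6 = 320, x_7 = 392, y_7 = 152, r_7 = 64, x_8 = 272, y_8 = 456, x_9 = 128, y_9 = 408, r_9 = 40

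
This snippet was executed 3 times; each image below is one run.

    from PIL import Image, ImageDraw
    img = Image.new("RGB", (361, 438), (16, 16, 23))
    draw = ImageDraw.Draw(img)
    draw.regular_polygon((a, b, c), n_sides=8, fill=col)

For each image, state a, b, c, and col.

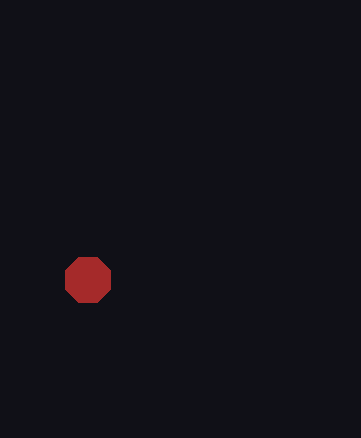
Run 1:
a = 88; b = 280; c = 24; col = 'brown'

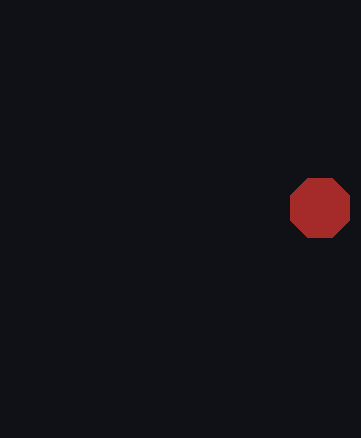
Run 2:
a = 320
b = 208
c = 32
col = 'brown'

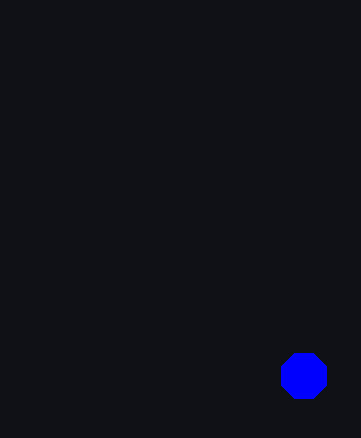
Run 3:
a = 304, b = 376, c = 24, col = 'blue'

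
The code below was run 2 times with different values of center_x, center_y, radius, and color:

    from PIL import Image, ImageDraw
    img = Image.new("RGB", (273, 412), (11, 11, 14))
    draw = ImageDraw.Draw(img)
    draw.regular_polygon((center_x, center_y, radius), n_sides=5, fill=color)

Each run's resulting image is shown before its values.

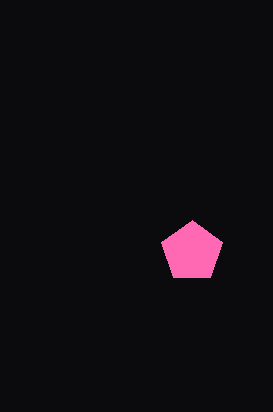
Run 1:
center_x = 192; center_y = 252; radius = 32; color = 'hotpink'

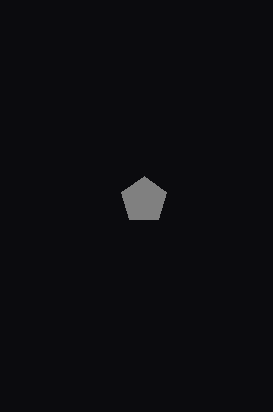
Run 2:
center_x = 144
center_y = 200
radius = 24
color = 'gray'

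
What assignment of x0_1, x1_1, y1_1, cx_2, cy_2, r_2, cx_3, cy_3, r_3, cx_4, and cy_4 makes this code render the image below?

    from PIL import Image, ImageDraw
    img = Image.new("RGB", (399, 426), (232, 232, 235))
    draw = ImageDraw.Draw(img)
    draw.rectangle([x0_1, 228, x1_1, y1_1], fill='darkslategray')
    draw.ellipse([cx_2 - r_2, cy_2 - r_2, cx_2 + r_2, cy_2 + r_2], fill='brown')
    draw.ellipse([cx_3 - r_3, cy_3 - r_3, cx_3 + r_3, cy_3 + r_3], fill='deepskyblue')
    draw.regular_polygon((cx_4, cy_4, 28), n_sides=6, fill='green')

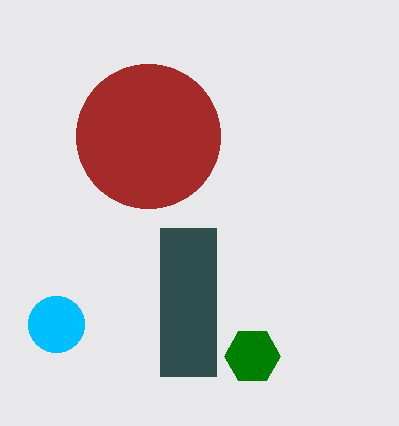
x0_1 = 160, x1_1 = 216, y1_1 = 376, cx_2 = 148, cy_2 = 136, r_2 = 72, cx_3 = 56, cy_3 = 324, r_3 = 28, cx_4 = 252, cy_4 = 356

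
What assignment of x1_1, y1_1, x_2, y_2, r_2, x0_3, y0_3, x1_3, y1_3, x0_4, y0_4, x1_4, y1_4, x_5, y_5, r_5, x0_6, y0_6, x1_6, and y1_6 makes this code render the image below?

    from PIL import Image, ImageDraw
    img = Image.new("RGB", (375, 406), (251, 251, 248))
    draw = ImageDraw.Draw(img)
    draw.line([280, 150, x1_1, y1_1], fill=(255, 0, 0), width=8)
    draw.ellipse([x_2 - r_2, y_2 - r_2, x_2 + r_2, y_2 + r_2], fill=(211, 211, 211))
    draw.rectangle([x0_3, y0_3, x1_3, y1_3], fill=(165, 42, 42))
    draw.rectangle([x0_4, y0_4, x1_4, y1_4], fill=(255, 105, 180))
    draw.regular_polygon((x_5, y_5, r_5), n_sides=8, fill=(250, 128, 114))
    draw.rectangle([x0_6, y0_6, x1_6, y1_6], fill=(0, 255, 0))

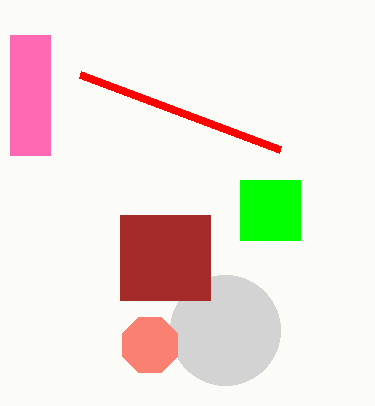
x1_1 = 80
y1_1 = 75
x_2 = 225
y_2 = 330
r_2 = 55
x0_3 = 120
y0_3 = 215
x1_3 = 210
y1_3 = 300
x0_4 = 10
y0_4 = 35
x1_4 = 50
y1_4 = 155
x_5 = 150
y_5 = 345
r_5 = 30
x0_6 = 240
y0_6 = 180
x1_6 = 300
y1_6 = 240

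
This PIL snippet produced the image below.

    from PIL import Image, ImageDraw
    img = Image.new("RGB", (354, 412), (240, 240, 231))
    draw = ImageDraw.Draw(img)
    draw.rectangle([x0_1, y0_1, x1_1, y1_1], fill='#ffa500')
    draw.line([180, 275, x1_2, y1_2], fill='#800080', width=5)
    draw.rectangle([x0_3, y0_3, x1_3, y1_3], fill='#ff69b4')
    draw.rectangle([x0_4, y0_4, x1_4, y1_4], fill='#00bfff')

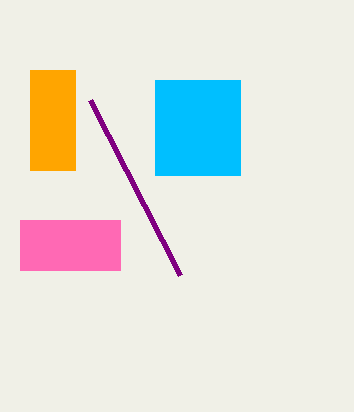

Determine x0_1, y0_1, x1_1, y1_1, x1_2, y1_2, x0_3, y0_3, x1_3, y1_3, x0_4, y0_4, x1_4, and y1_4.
x0_1 = 30
y0_1 = 70
x1_1 = 75
y1_1 = 170
x1_2 = 90
y1_2 = 100
x0_3 = 20
y0_3 = 220
x1_3 = 120
y1_3 = 270
x0_4 = 155
y0_4 = 80
x1_4 = 240
y1_4 = 175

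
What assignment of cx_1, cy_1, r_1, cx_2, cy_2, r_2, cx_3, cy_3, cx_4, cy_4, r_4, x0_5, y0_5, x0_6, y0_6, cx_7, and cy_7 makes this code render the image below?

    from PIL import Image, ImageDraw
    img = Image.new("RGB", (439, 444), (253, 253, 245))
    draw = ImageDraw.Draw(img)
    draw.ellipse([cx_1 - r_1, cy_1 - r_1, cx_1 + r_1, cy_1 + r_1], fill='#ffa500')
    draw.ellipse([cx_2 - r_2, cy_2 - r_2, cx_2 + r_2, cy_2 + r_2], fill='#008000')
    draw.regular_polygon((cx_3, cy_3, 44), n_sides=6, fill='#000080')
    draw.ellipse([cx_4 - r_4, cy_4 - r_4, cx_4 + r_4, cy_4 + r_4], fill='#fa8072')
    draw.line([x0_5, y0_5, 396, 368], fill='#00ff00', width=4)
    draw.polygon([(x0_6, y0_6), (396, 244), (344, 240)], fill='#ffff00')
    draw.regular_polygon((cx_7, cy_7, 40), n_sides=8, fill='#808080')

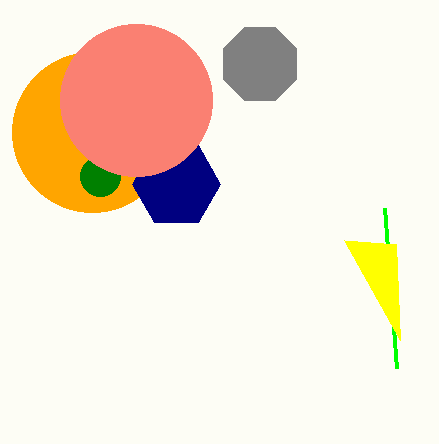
cx_1 = 92; cy_1 = 132; r_1 = 80; cx_2 = 100; cy_2 = 176; r_2 = 20; cx_3 = 176; cy_3 = 184; cx_4 = 136; cy_4 = 100; r_4 = 76; x0_5 = 384; y0_5 = 208; x0_6 = 400; y0_6 = 340; cx_7 = 260; cy_7 = 64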